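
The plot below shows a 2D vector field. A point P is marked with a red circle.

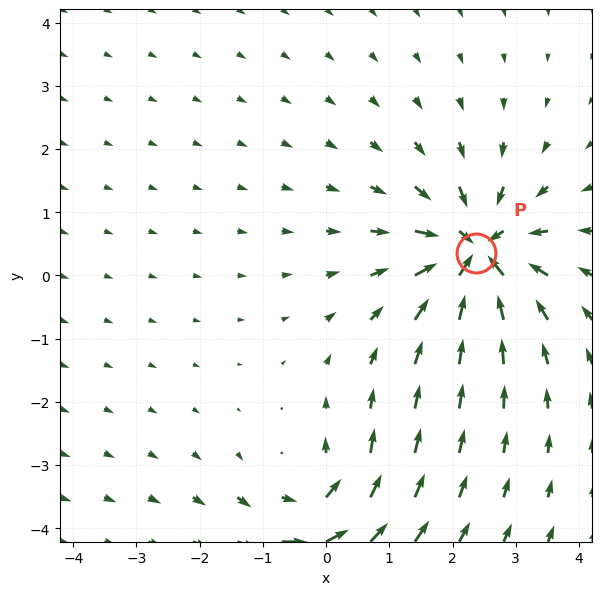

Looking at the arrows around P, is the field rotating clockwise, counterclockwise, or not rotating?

not rotating

Near P at (2.4, 0.4) the arrows show no circulation. The curl there is ≈0.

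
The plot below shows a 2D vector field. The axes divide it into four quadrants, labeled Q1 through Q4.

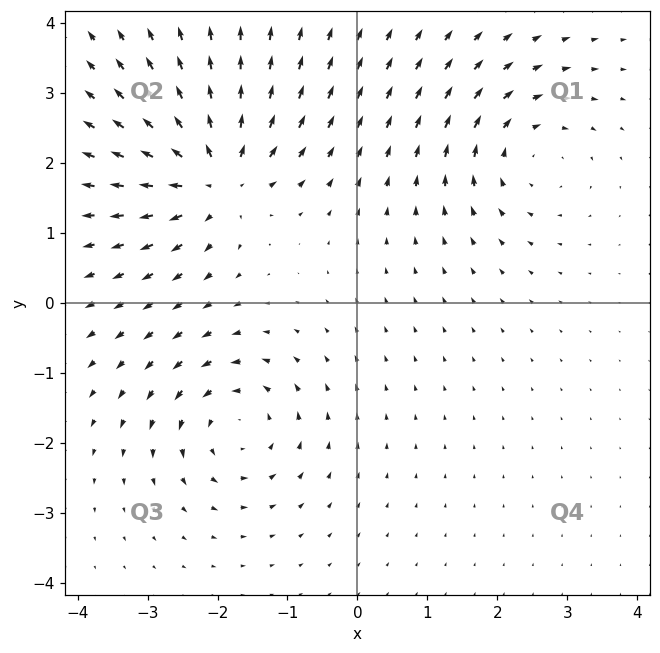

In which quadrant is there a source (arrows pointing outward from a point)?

Q2

The source sits at approximately (-2.0, 1.8), which lies in quadrant Q2. The divergence there is about +6, positive as expected for a source.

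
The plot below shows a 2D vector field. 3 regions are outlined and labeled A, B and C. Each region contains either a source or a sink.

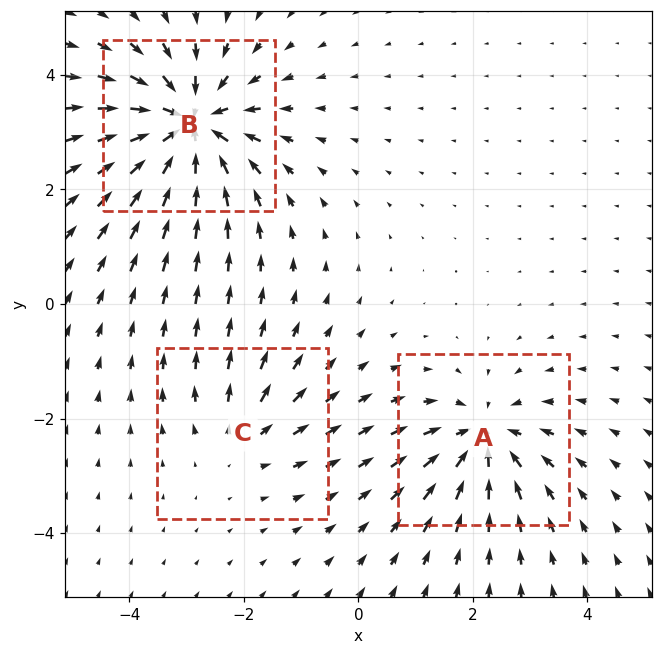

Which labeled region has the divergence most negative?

B

Divergence at each region's feature centre — A: about -4, B: about -6, C: about +2. Region B is most negative.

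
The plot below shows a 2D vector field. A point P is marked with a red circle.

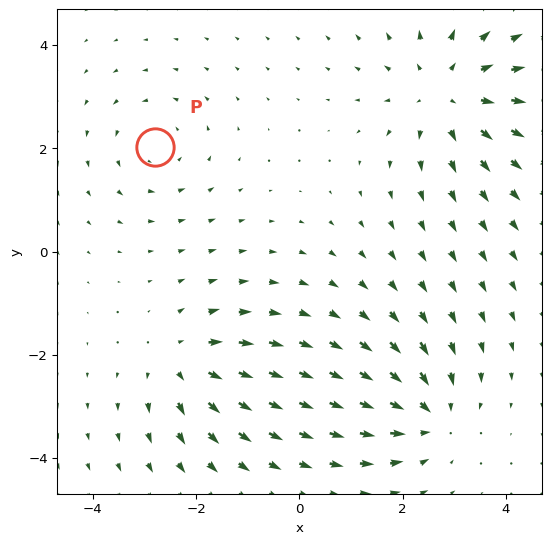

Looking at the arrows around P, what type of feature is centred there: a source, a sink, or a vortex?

At P (-2.8, 2.0) the arrows circulate counterclockwise. Divergence ≈0, curl about +2 — near-zero divergence with nonzero curl is a vortex.

vortex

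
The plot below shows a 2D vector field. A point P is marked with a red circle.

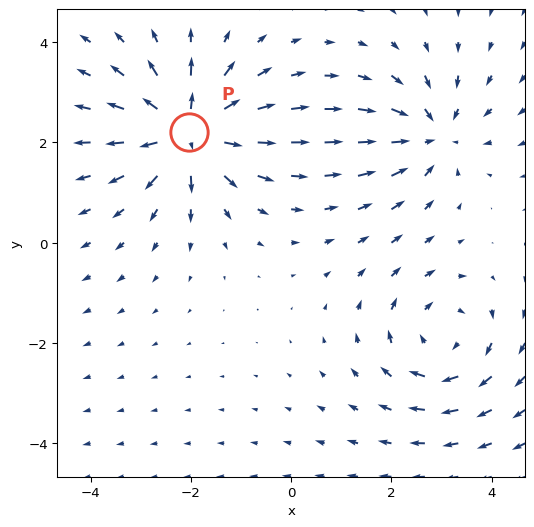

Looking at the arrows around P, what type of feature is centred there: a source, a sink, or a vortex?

At P (-2.0, 2.2) the arrows spread outward. Divergence about +6, curl ≈0 — positive divergence with near-zero curl is a source.

source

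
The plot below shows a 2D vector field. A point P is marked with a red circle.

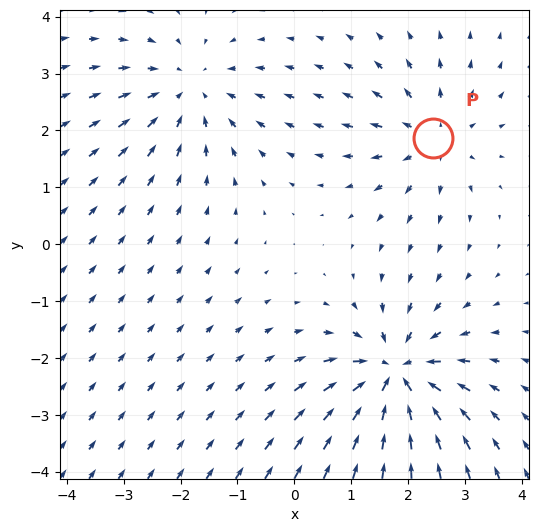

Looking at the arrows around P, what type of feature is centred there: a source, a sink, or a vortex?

At P (2.4, 1.9) the arrows spread outward. Divergence about +3, curl ≈0 — positive divergence with near-zero curl is a source.

source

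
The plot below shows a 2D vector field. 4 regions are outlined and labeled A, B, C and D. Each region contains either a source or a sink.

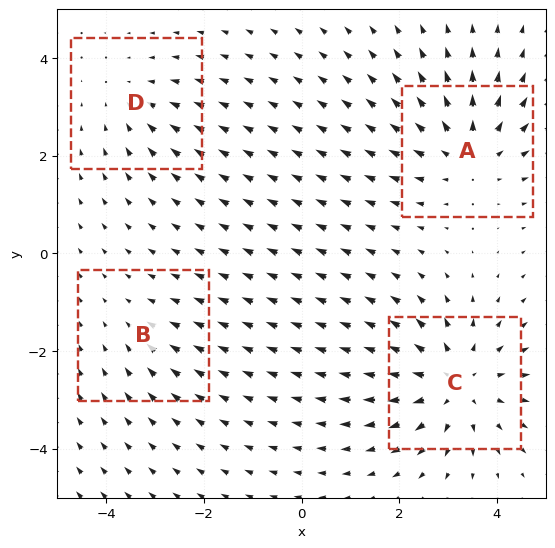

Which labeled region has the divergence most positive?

C

Divergence at each region's feature centre — A: about +4, B: about -2, C: about +6, D: about -3. Region C is most positive.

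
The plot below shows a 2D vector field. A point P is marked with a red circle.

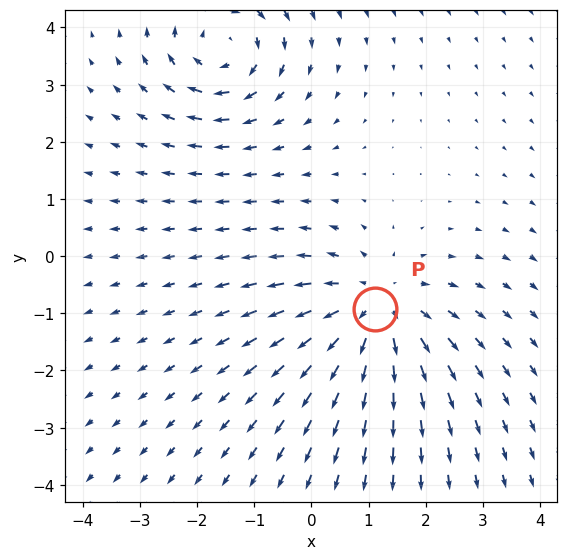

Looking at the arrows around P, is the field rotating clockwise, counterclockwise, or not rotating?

not rotating

Near P at (1.1, -0.9) the arrows show no circulation. The curl there is ≈0.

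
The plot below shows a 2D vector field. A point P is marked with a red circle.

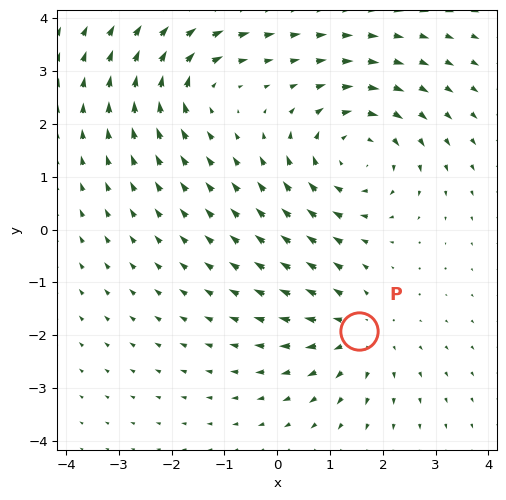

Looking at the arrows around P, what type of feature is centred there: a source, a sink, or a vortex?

At P (1.5, -1.9) the arrows spread outward. Divergence about +3, curl ≈0 — positive divergence with near-zero curl is a source.

source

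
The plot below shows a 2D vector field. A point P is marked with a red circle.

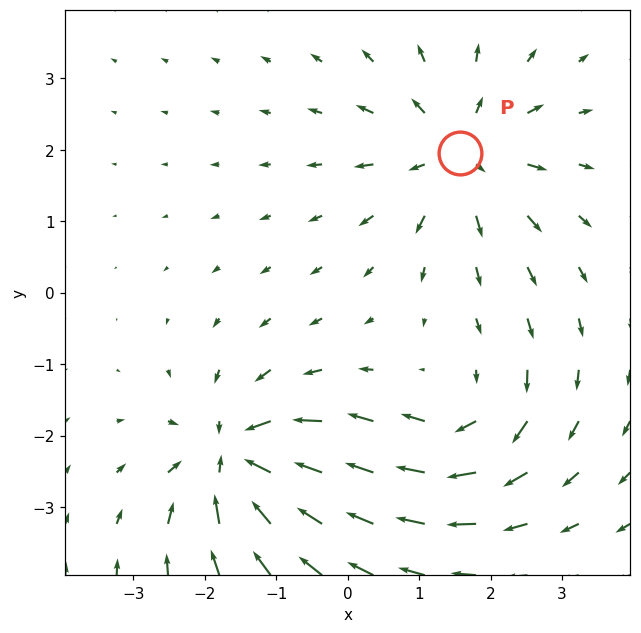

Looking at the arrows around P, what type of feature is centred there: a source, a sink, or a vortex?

source

At P (1.6, 2.0) the arrows spread outward. Divergence about +5, curl ≈0 — positive divergence with near-zero curl is a source.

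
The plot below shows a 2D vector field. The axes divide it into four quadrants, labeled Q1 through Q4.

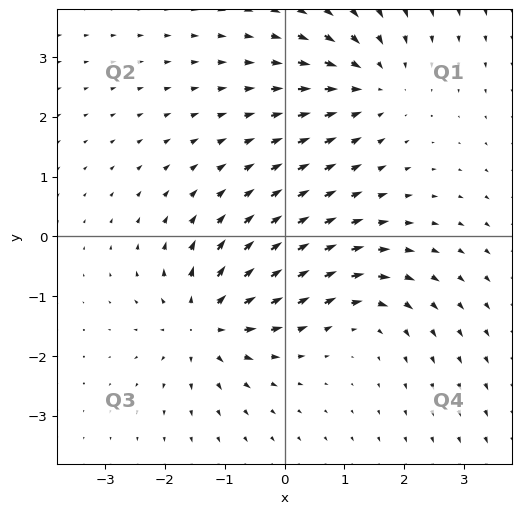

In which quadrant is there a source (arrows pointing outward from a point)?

Q3

The source sits at approximately (-1.3, -1.4), which lies in quadrant Q3. The divergence there is about +6, positive as expected for a source.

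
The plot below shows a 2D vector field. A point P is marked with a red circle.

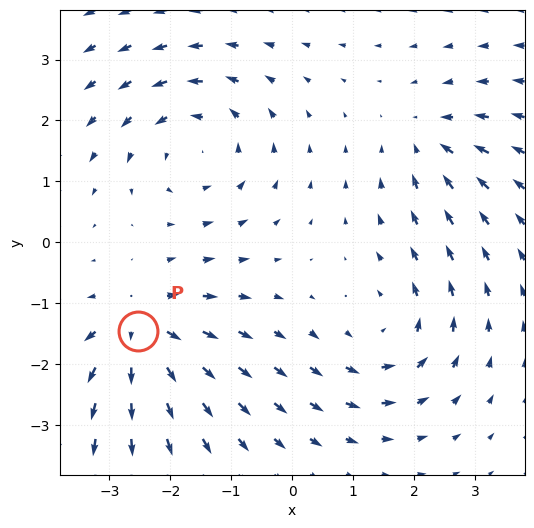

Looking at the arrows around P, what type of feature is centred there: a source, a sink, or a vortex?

source

At P (-2.5, -1.5) the arrows spread outward. Divergence about +5, curl ≈0 — positive divergence with near-zero curl is a source.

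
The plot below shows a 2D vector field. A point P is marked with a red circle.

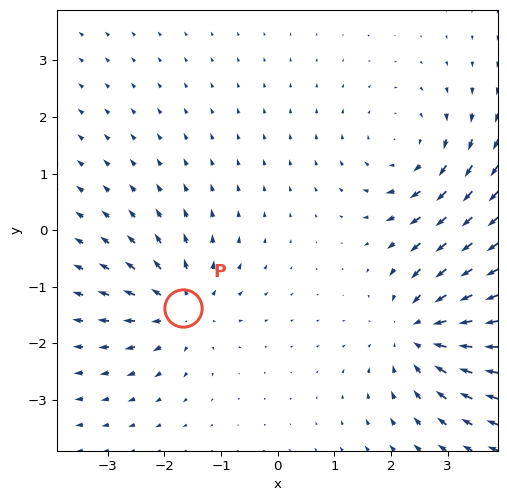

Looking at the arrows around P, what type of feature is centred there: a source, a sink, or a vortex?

At P (-1.7, -1.4) the arrows spread outward. Divergence about +4, curl ≈0 — positive divergence with near-zero curl is a source.

source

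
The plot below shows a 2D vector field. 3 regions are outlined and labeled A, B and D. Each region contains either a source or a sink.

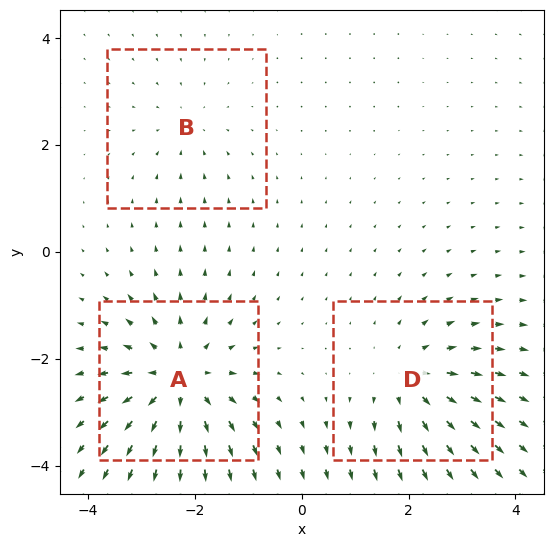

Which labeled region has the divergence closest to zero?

B

Divergence at each region's feature centre — A: about +5, B: about -2, D: about +4. Region B is closest to zero.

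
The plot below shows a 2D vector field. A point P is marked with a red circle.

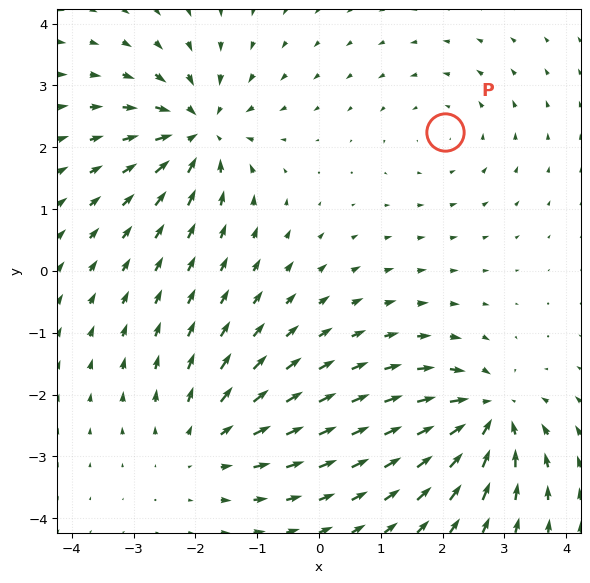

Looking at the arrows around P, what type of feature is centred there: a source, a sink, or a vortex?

At P (2.0, 2.2) the arrows circulate counterclockwise. Divergence ≈0, curl about +2 — near-zero divergence with nonzero curl is a vortex.

vortex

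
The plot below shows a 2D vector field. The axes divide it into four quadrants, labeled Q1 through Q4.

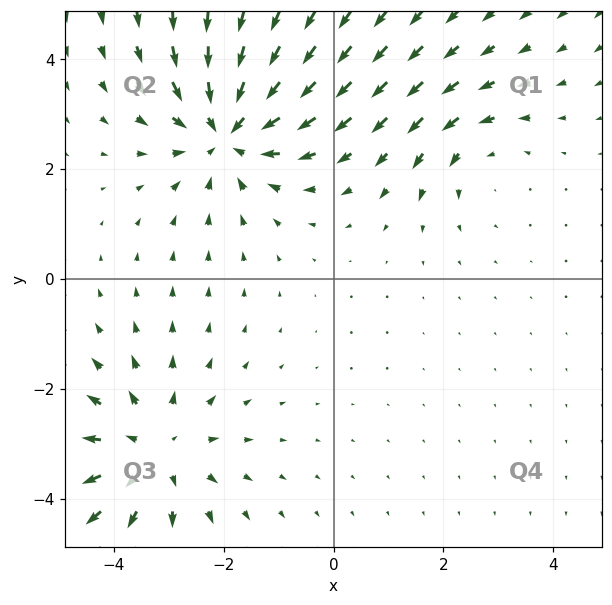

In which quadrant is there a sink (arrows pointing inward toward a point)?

Q2

The sink sits at approximately (-1.9, 2.7), which lies in quadrant Q2. The divergence there is about -5, negative as expected for a sink.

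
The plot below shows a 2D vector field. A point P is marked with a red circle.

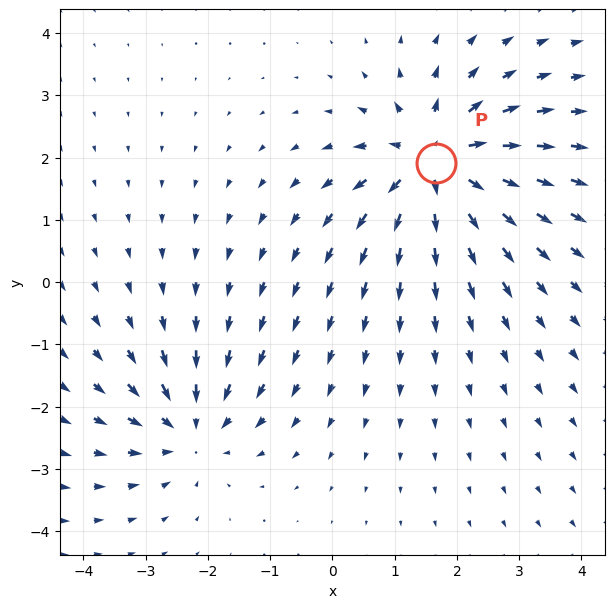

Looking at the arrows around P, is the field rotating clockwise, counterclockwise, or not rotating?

Near P at (1.7, 1.9) the arrows show no circulation. The curl there is ≈0.

not rotating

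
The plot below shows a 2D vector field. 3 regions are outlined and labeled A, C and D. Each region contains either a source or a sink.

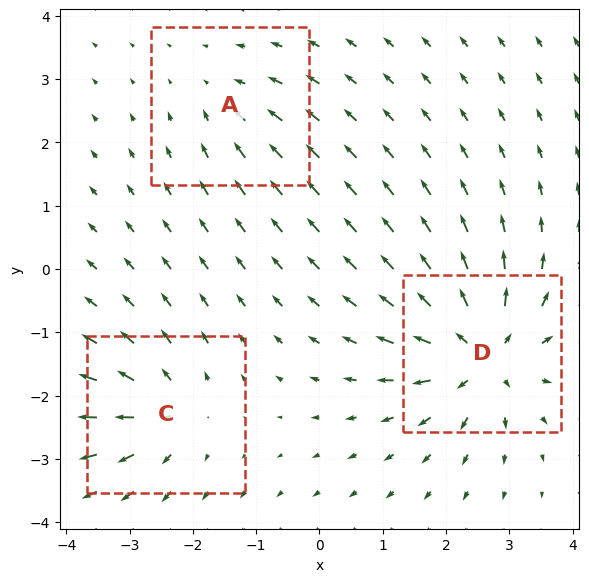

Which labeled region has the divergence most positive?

D

Divergence at each region's feature centre — A: about -2, C: about +4, D: about +6. Region D is most positive.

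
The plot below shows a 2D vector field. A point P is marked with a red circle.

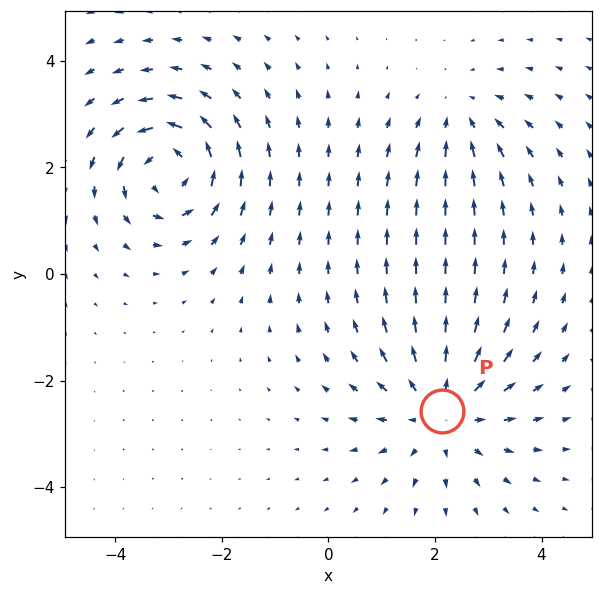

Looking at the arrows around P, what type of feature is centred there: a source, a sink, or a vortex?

source

At P (2.1, -2.6) the arrows spread outward. Divergence about +4, curl ≈0 — positive divergence with near-zero curl is a source.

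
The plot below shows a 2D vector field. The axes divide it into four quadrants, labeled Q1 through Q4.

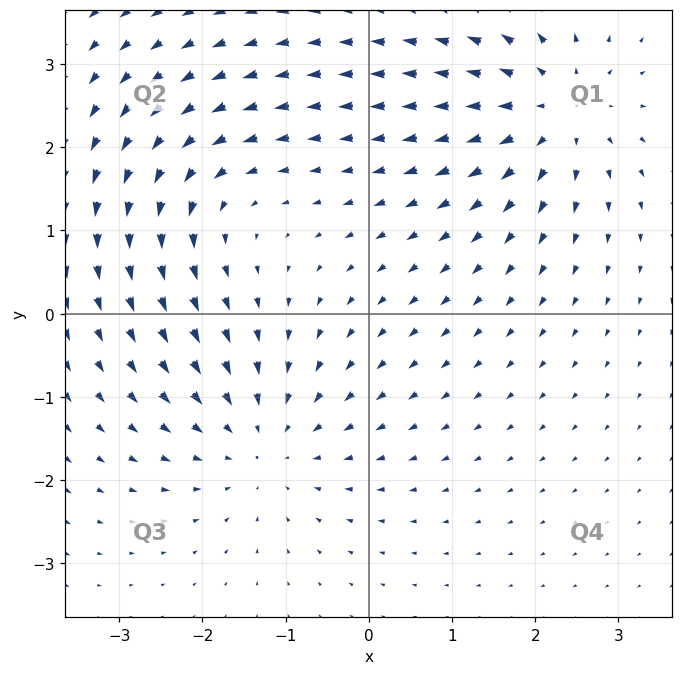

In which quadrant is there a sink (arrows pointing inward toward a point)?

The sink sits at approximately (-1.3, -1.6), which lies in quadrant Q3. The divergence there is about -3, negative as expected for a sink.

Q3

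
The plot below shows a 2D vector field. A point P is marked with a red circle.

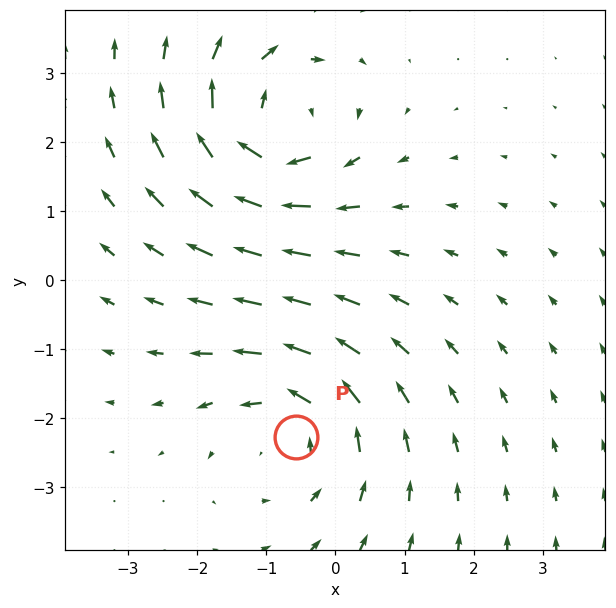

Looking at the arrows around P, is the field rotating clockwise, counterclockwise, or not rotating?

Near P at (-0.6, -2.3) the arrows circulate counterclockwise. The curl (z-component) there is about +3; positive curl means counterclockwise rotation.

counterclockwise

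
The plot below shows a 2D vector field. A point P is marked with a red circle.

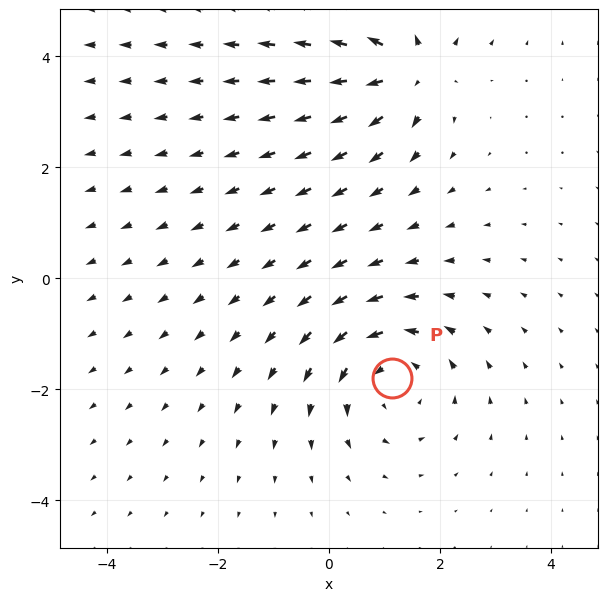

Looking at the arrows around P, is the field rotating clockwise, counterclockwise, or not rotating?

counterclockwise

Near P at (1.1, -1.8) the arrows circulate counterclockwise. The curl (z-component) there is about +3; positive curl means counterclockwise rotation.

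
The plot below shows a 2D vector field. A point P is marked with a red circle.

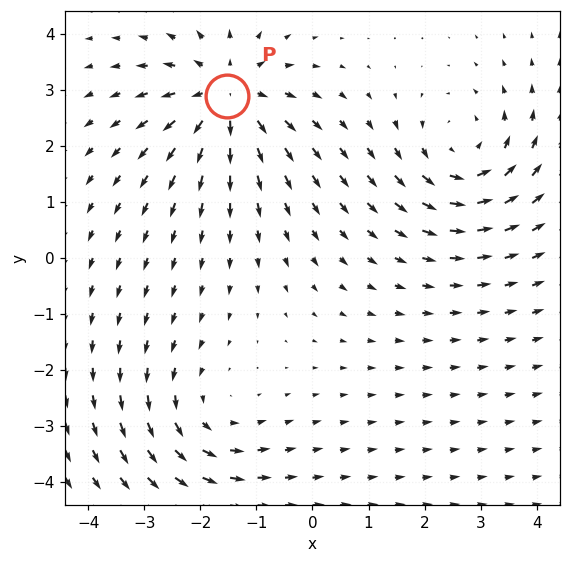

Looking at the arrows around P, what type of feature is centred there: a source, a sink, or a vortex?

source

At P (-1.5, 2.9) the arrows spread outward. Divergence about +4, curl ≈0 — positive divergence with near-zero curl is a source.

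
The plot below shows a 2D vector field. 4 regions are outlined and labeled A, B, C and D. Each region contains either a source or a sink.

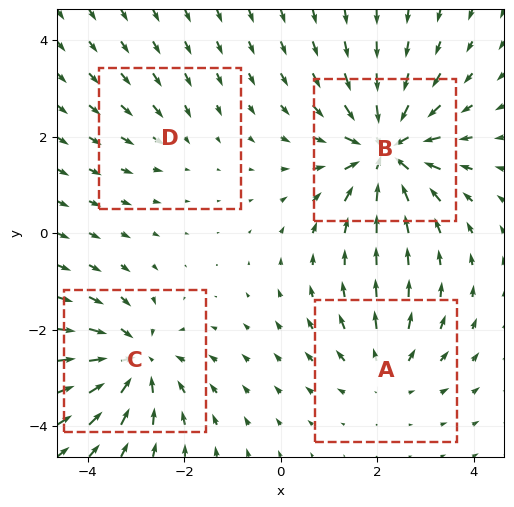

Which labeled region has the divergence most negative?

Divergence at each region's feature centre — A: about +3, B: about -7, C: about -5, D: about -2. Region B is most negative.

B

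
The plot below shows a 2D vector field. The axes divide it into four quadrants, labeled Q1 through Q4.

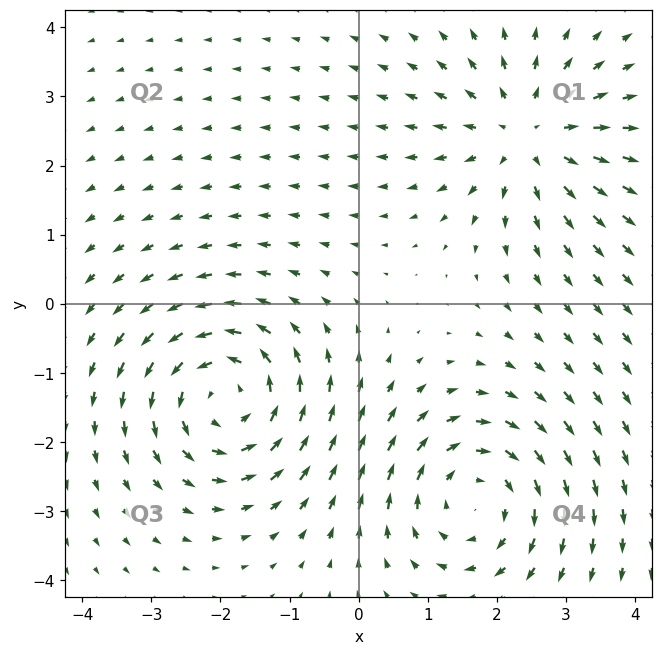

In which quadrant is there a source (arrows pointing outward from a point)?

Q1

The source sits at approximately (2.4, 2.4), which lies in quadrant Q1. The divergence there is about +4, positive as expected for a source.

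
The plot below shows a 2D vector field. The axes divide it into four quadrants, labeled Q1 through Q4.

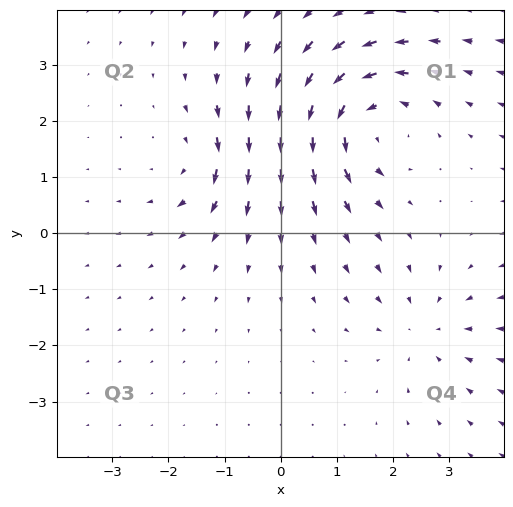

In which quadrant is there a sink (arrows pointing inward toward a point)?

The sink sits at approximately (2.6, -1.7), which lies in quadrant Q4. The divergence there is about -3, negative as expected for a sink.

Q4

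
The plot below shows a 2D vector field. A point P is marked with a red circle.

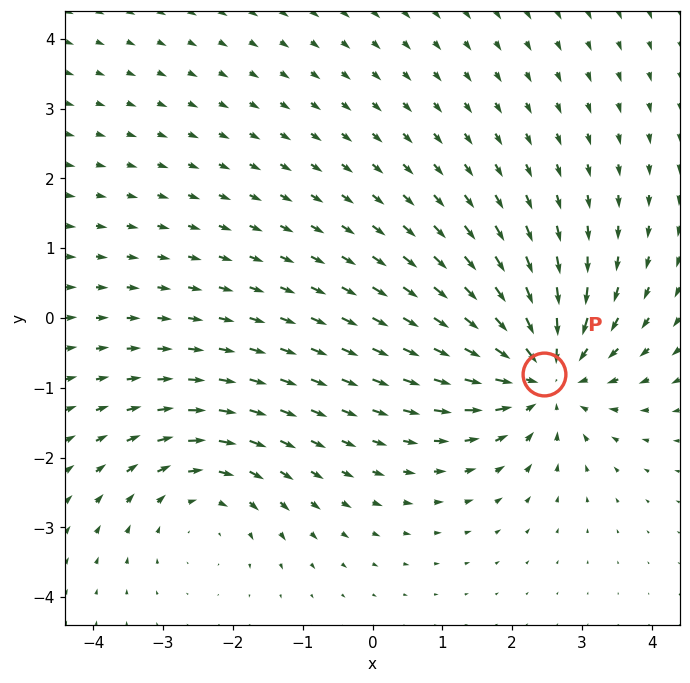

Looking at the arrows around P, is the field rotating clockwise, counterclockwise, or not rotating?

Near P at (2.5, -0.8) the arrows show no circulation. The curl there is ≈0.

not rotating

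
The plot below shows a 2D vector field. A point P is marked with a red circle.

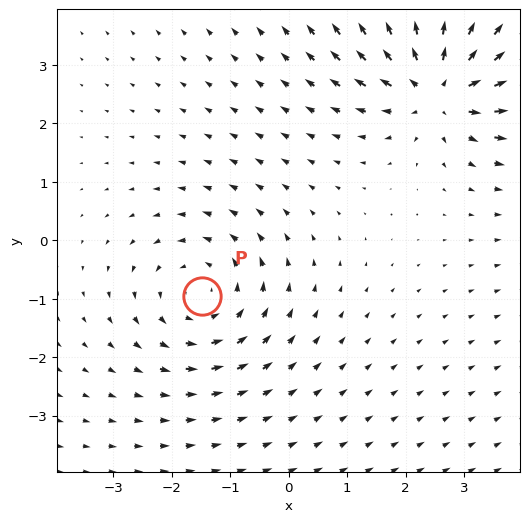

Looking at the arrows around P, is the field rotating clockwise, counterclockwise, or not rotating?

Near P at (-1.5, -0.9) the arrows circulate counterclockwise. The curl (z-component) there is about +3; positive curl means counterclockwise rotation.

counterclockwise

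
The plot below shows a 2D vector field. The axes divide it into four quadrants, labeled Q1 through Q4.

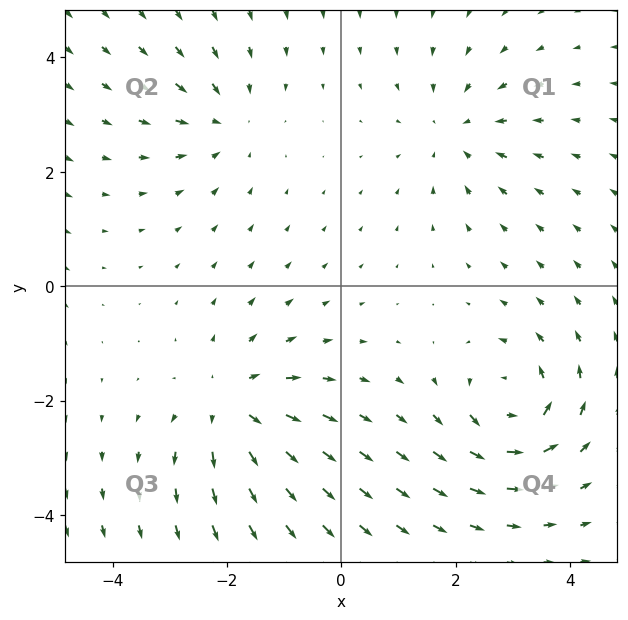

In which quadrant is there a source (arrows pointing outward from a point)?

Q3

The source sits at approximately (-1.9, -2.1), which lies in quadrant Q3. The divergence there is about +4, positive as expected for a source.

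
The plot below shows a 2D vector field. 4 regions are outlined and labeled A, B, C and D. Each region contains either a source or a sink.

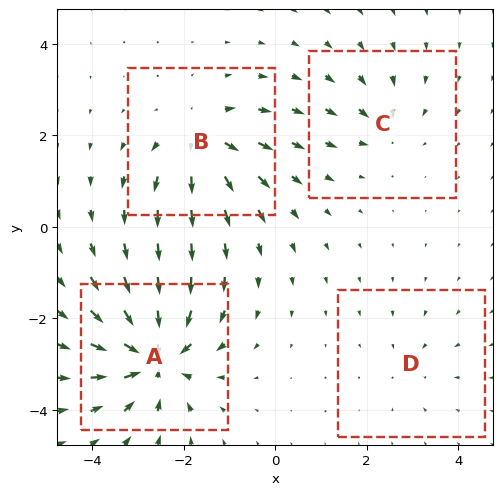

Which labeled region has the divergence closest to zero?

D

Divergence at each region's feature centre — A: about -9, B: about +6, C: about -4, D: about -3. Region D is closest to zero.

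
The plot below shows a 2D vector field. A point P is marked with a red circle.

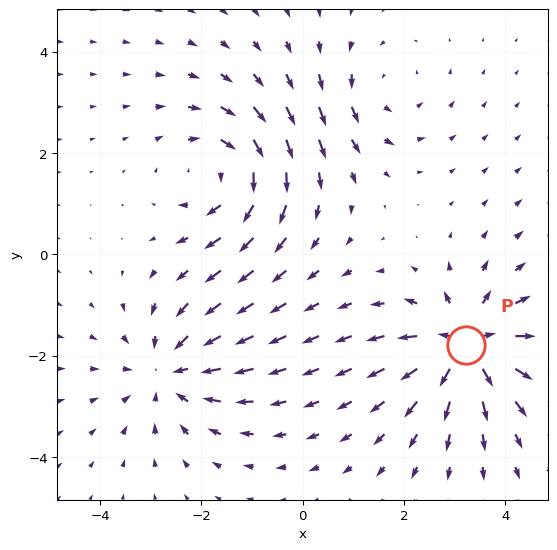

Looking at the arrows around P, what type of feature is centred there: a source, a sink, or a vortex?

source

At P (3.2, -1.8) the arrows spread outward. Divergence about +6, curl ≈0 — positive divergence with near-zero curl is a source.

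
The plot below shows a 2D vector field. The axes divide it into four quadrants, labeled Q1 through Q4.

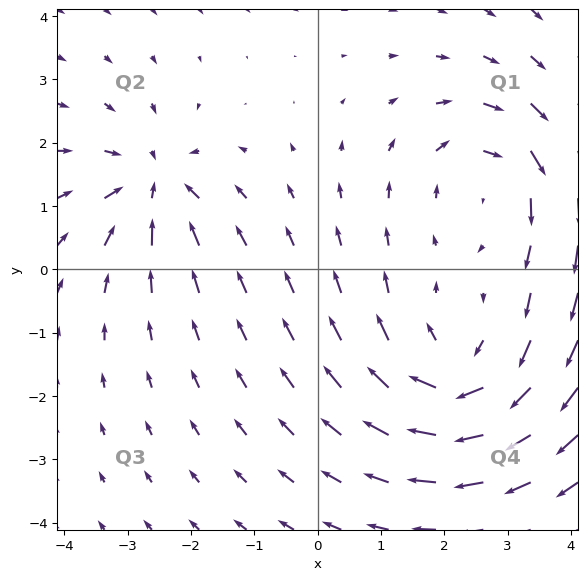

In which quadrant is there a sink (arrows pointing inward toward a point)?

The sink sits at approximately (-2.6, 1.3), which lies in quadrant Q2. The divergence there is about -5, negative as expected for a sink.

Q2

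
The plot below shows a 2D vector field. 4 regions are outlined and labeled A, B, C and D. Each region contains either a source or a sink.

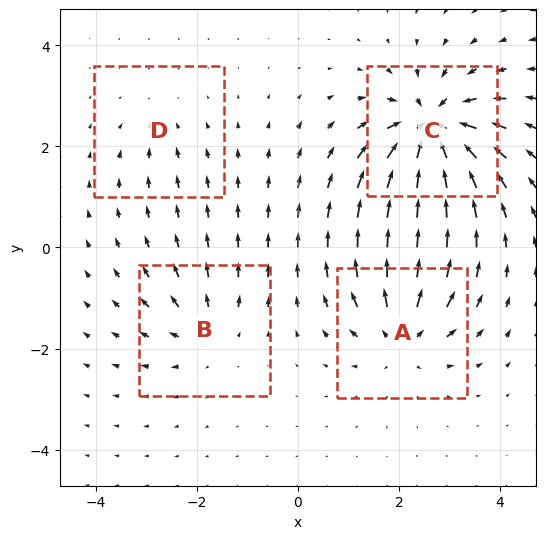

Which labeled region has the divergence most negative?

Divergence at each region's feature centre — A: about +6, B: about +4, C: about -9, D: about -2. Region C is most negative.

C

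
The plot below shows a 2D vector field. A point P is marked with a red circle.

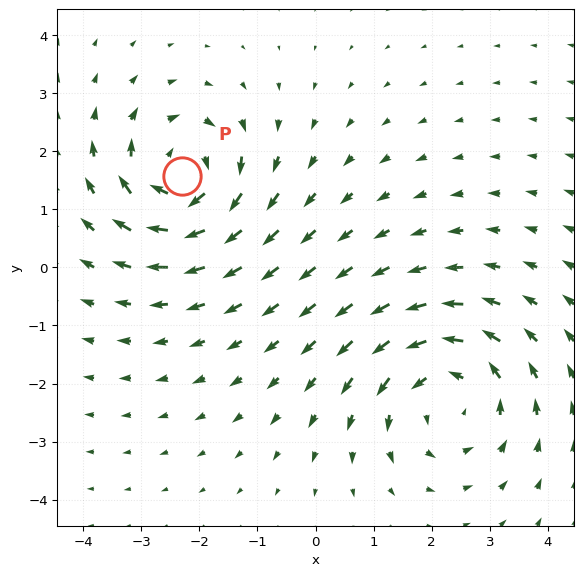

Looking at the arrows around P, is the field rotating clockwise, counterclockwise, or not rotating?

Near P at (-2.3, 1.6) the arrows circulate clockwise. The curl (z-component) there is about -5; negative curl means clockwise rotation.

clockwise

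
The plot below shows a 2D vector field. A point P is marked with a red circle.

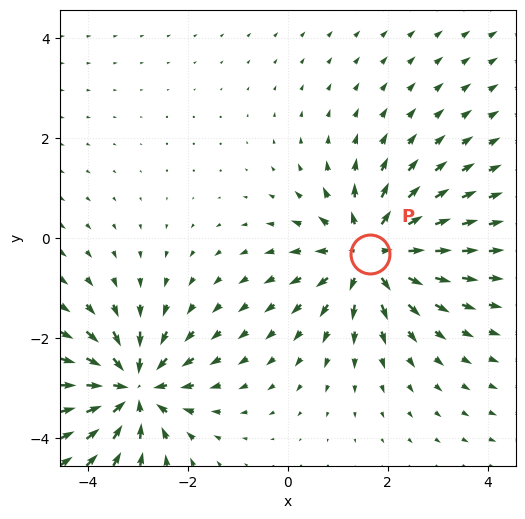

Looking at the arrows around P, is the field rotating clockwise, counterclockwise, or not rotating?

Near P at (1.6, -0.3) the arrows show no circulation. The curl there is ≈0.

not rotating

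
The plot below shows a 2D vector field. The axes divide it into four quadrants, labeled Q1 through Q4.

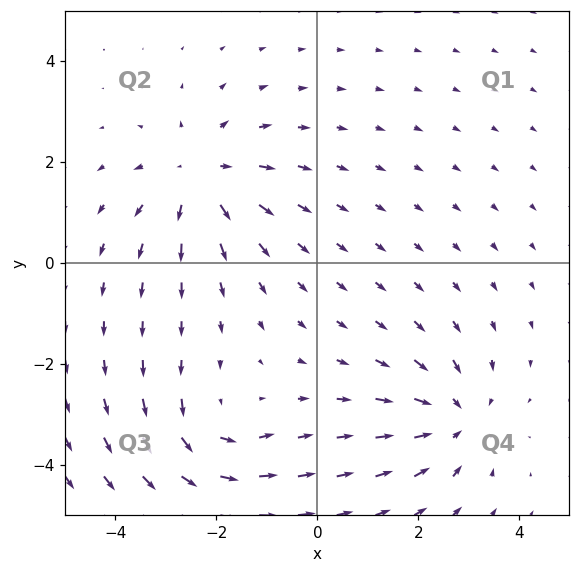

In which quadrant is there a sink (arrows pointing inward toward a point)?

Q4

The sink sits at approximately (2.7, -3.1), which lies in quadrant Q4. The divergence there is about -4, negative as expected for a sink.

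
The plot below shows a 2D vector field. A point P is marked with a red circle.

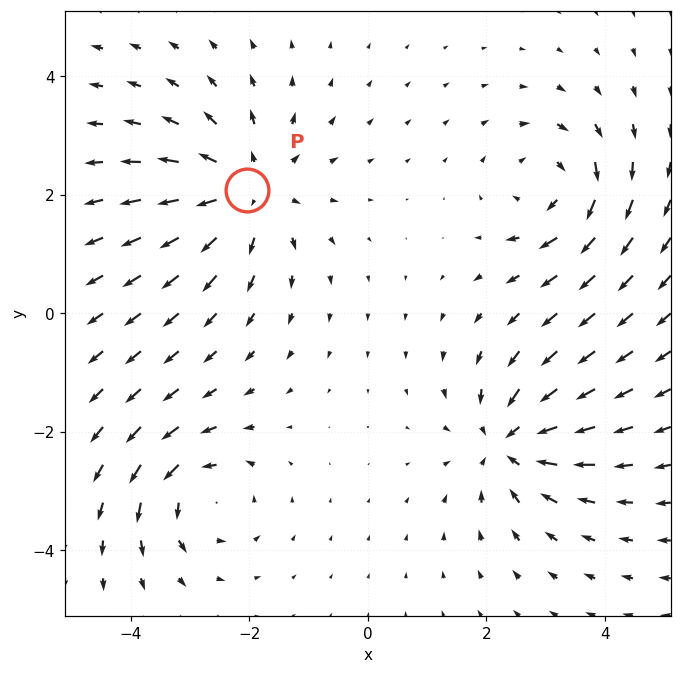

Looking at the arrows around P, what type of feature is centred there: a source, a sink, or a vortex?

At P (-2.0, 2.1) the arrows spread outward. Divergence about +4, curl ≈0 — positive divergence with near-zero curl is a source.

source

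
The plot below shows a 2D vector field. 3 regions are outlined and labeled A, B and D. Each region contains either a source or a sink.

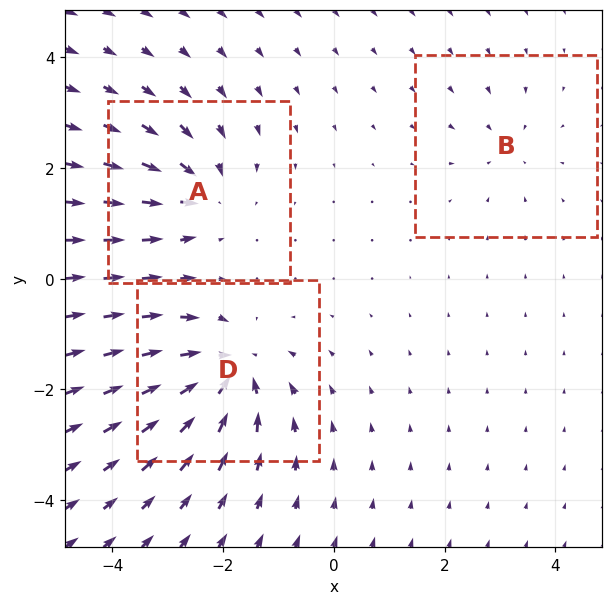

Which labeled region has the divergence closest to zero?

B

Divergence at each region's feature centre — A: about -4, B: about -2, D: about -6. Region B is closest to zero.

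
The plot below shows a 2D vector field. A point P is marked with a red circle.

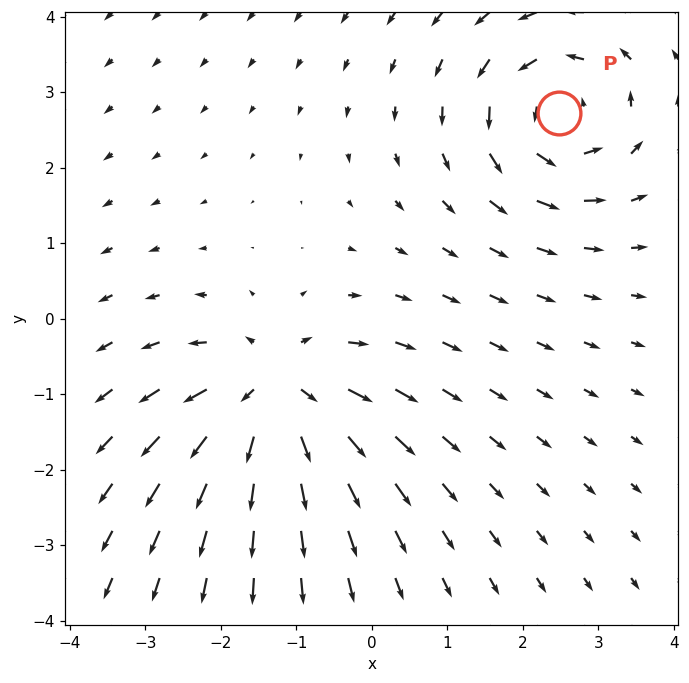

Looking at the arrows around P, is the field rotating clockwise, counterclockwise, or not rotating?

Near P at (2.5, 2.7) the arrows circulate counterclockwise. The curl (z-component) there is about +5; positive curl means counterclockwise rotation.

counterclockwise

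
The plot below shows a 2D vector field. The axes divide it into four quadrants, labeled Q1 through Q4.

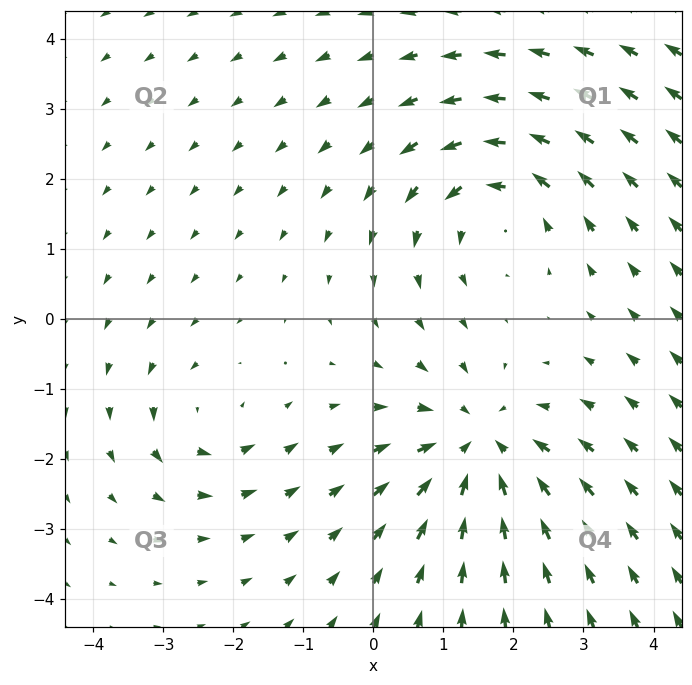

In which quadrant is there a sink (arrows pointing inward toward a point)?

Q4

The sink sits at approximately (1.5, -1.8), which lies in quadrant Q4. The divergence there is about -5, negative as expected for a sink.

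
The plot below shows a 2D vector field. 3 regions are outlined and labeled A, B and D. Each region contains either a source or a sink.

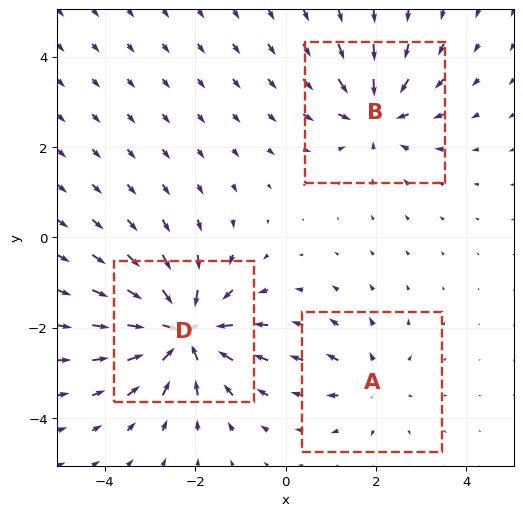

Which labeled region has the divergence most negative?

D

Divergence at each region's feature centre — A: about +2, B: about -4, D: about -6. Region D is most negative.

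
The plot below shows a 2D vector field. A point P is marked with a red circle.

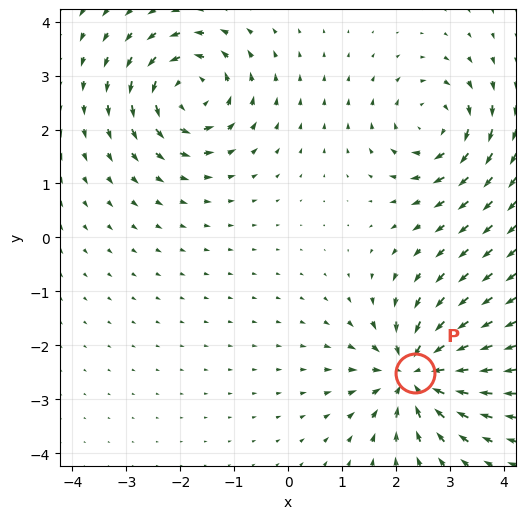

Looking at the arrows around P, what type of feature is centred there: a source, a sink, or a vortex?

At P (2.3, -2.5) the arrows converge inward. Divergence about -7, curl ≈0 — negative divergence with near-zero curl is a sink.

sink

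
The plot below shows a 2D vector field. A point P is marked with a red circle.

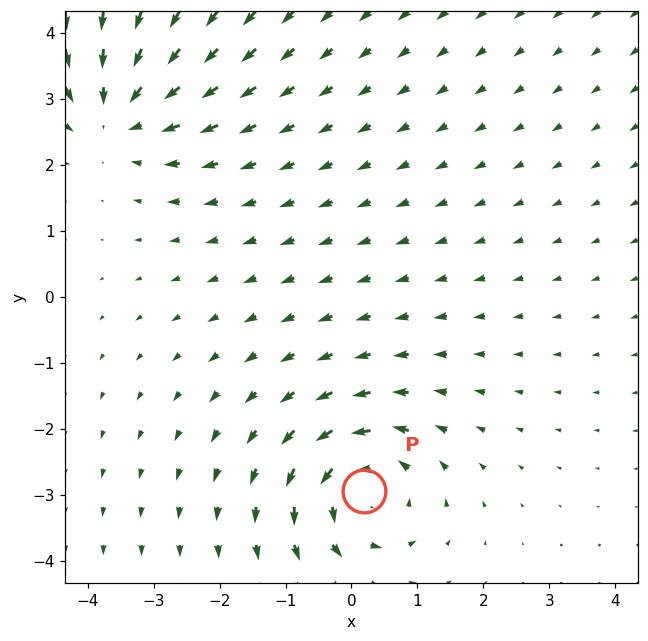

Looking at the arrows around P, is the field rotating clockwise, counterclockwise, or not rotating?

counterclockwise

Near P at (0.2, -2.9) the arrows circulate counterclockwise. The curl (z-component) there is about +5; positive curl means counterclockwise rotation.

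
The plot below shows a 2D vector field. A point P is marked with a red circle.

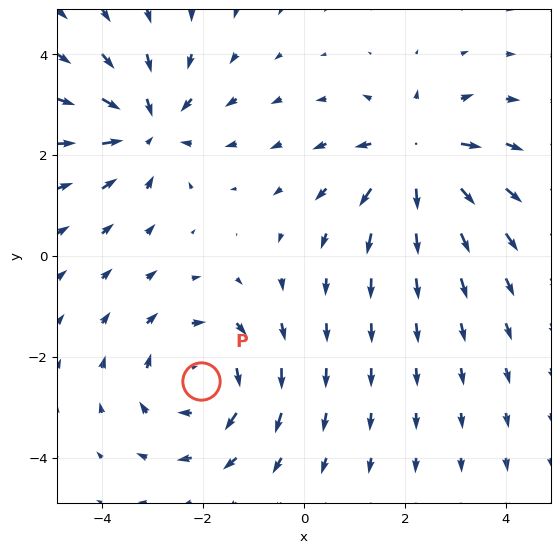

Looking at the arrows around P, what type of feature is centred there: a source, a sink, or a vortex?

At P (-2.0, -2.5) the arrows circulate clockwise. Divergence ≈0, curl about -3 — near-zero divergence with nonzero curl is a vortex.

vortex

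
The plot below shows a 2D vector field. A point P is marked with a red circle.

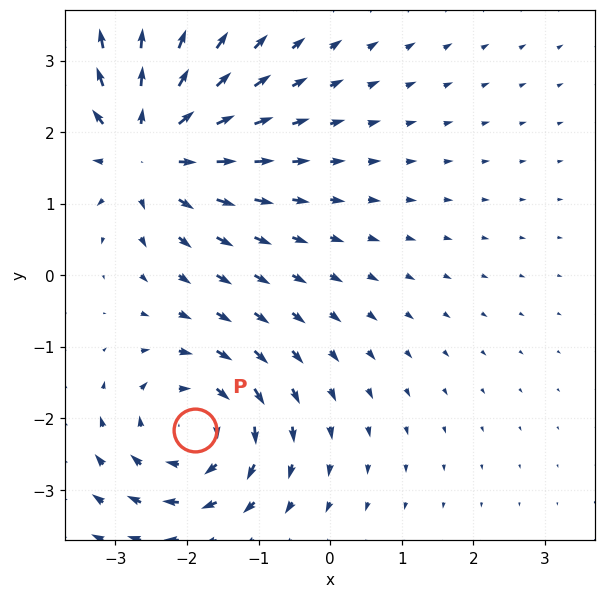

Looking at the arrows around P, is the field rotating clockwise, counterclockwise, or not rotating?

clockwise

Near P at (-1.9, -2.2) the arrows circulate clockwise. The curl (z-component) there is about -3; negative curl means clockwise rotation.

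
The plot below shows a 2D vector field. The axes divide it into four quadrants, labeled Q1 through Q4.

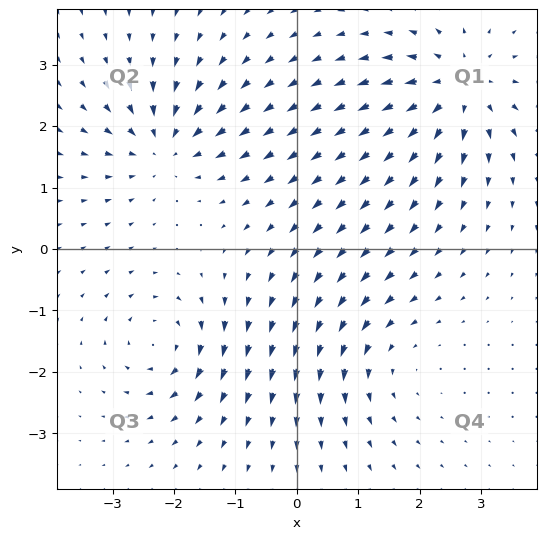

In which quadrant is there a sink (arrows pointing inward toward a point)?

Q2

The sink sits at approximately (-2.2, 1.7), which lies in quadrant Q2. The divergence there is about -4, negative as expected for a sink.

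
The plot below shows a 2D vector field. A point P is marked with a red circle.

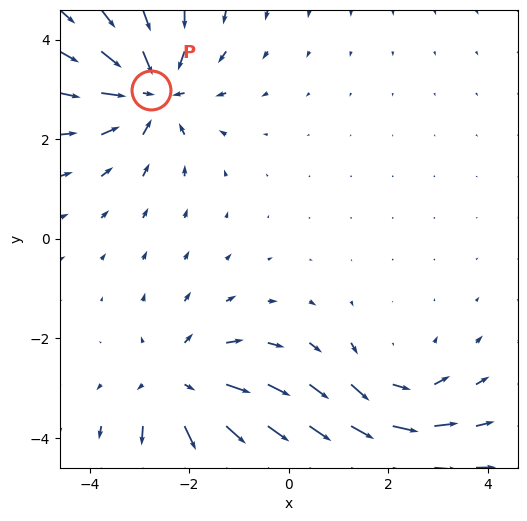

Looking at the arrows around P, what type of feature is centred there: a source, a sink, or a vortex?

At P (-2.8, 3.0) the arrows converge inward. Divergence about -4, curl ≈0 — negative divergence with near-zero curl is a sink.

sink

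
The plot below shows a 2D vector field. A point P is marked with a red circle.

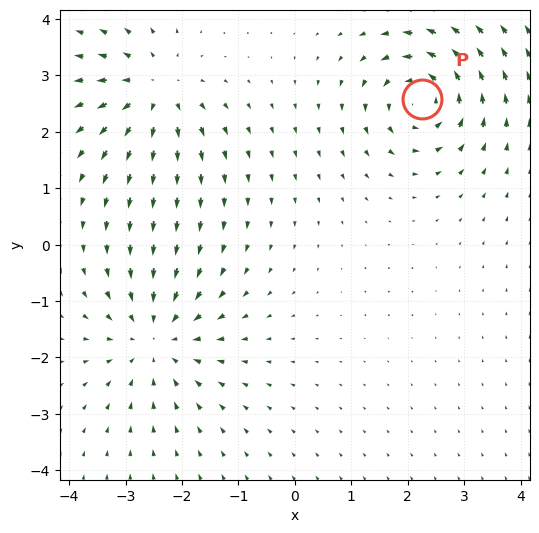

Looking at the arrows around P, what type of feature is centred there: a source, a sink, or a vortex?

vortex

At P (2.3, 2.6) the arrows circulate counterclockwise. Divergence ≈0, curl about +6 — near-zero divergence with nonzero curl is a vortex.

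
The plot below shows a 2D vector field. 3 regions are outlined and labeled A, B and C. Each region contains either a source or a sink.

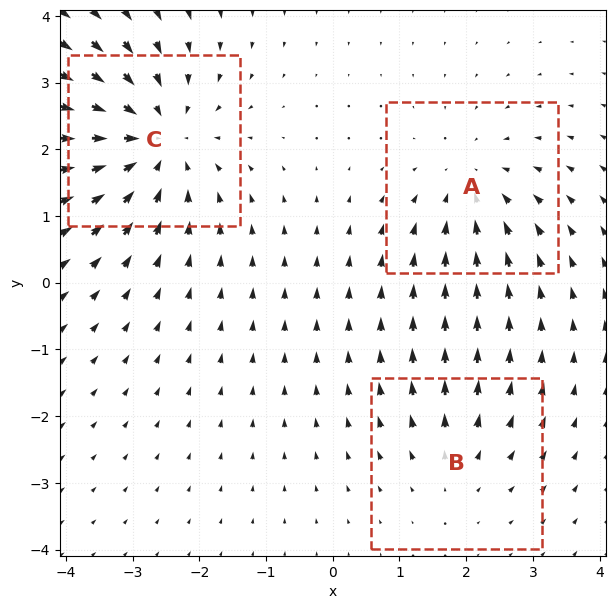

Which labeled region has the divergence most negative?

C

Divergence at each region's feature centre — A: about -3, B: about +2, C: about -4. Region C is most negative.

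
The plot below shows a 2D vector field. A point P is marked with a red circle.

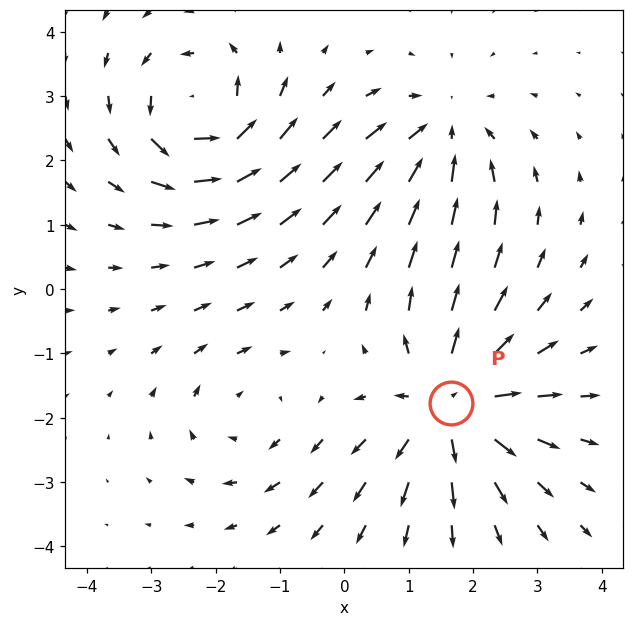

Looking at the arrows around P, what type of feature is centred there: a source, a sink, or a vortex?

source

At P (1.7, -1.8) the arrows spread outward. Divergence about +5, curl ≈0 — positive divergence with near-zero curl is a source.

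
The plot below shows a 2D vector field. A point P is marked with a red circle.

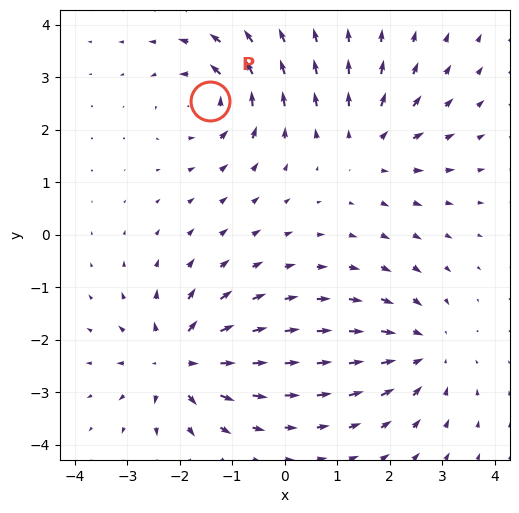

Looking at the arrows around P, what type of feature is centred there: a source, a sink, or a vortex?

vortex

At P (-1.4, 2.5) the arrows circulate counterclockwise. Divergence ≈0, curl about +5 — near-zero divergence with nonzero curl is a vortex.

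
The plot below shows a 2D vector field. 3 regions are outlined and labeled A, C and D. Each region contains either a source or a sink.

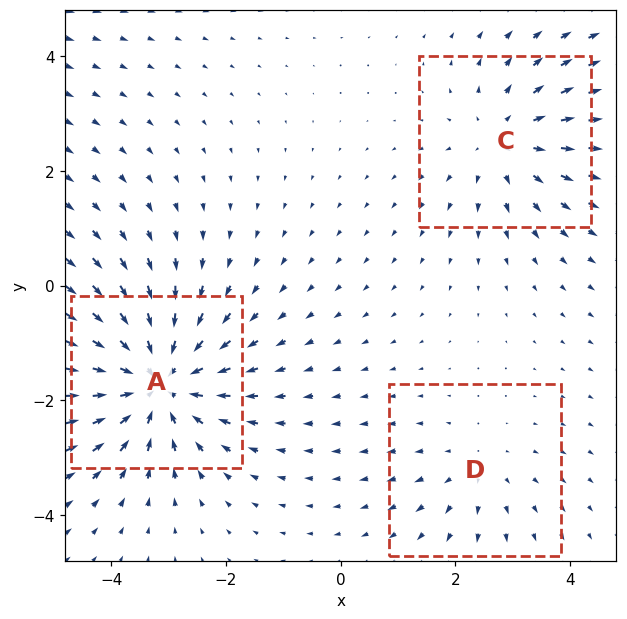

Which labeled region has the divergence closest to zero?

Divergence at each region's feature centre — A: about -5, C: about +3, D: about +2. Region D is closest to zero.

D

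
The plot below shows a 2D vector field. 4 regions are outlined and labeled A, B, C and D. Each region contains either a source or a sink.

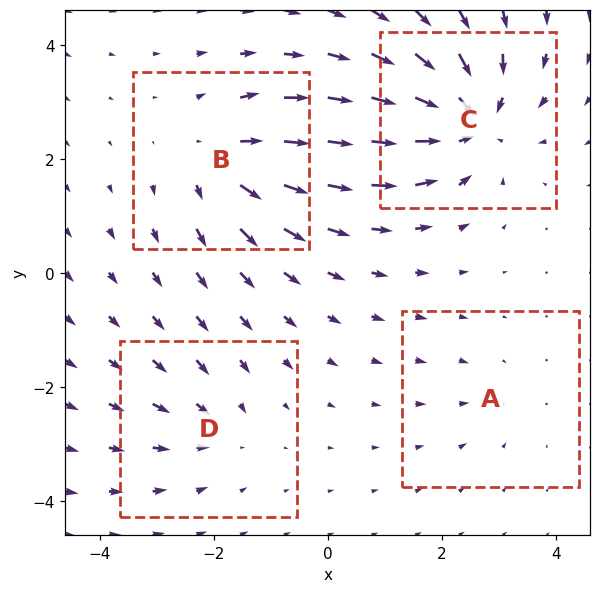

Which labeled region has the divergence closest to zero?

Divergence at each region's feature centre — A: about -2, B: about +5, C: about -7, D: about -3. Region A is closest to zero.

A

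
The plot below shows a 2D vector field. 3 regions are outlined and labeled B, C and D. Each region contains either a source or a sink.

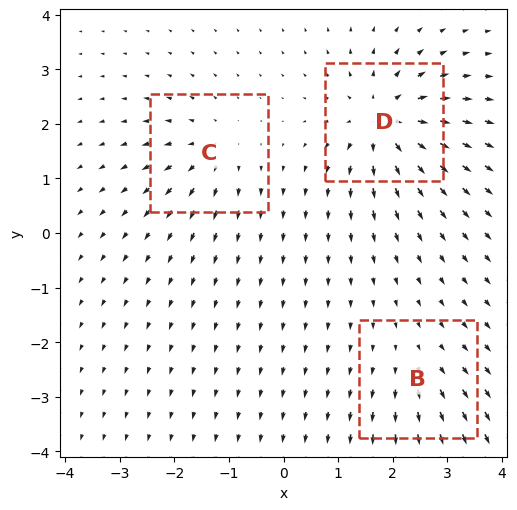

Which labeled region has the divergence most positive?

D

Divergence at each region's feature centre — B: about +2, C: about +4, D: about +6. Region D is most positive.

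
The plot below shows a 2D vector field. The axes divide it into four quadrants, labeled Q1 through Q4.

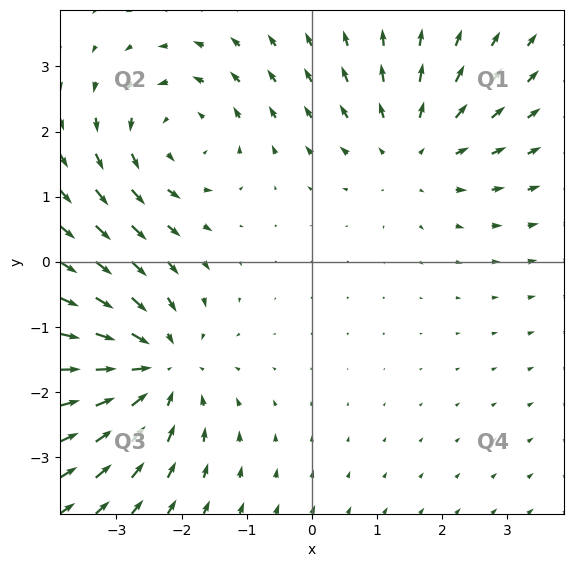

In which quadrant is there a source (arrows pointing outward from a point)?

The source sits at approximately (1.6, 1.7), which lies in quadrant Q1. The divergence there is about +3, positive as expected for a source.

Q1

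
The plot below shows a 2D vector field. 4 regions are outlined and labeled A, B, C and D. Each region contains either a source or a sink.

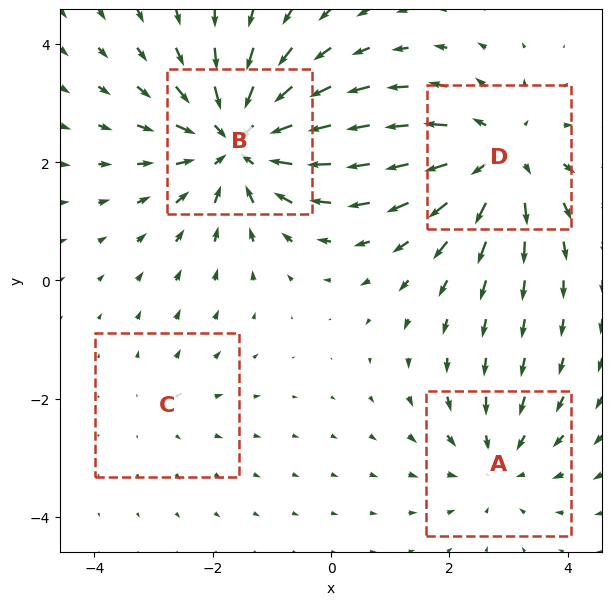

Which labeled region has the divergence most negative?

B

Divergence at each region's feature centre — A: about -3, B: about -6, C: about +2, D: about +5. Region B is most negative.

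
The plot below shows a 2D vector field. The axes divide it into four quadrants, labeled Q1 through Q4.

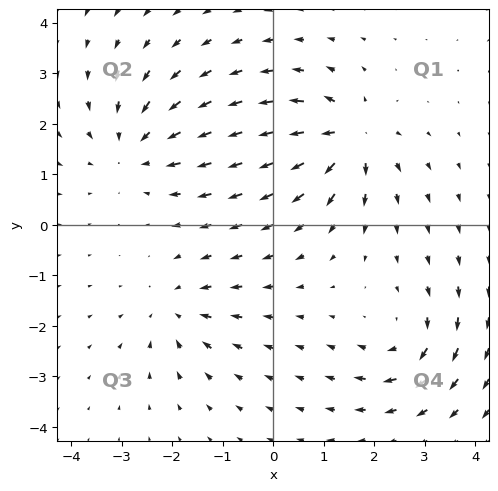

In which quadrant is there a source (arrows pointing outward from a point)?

Q1

The source sits at approximately (1.5, 1.7), which lies in quadrant Q1. The divergence there is about +7, positive as expected for a source.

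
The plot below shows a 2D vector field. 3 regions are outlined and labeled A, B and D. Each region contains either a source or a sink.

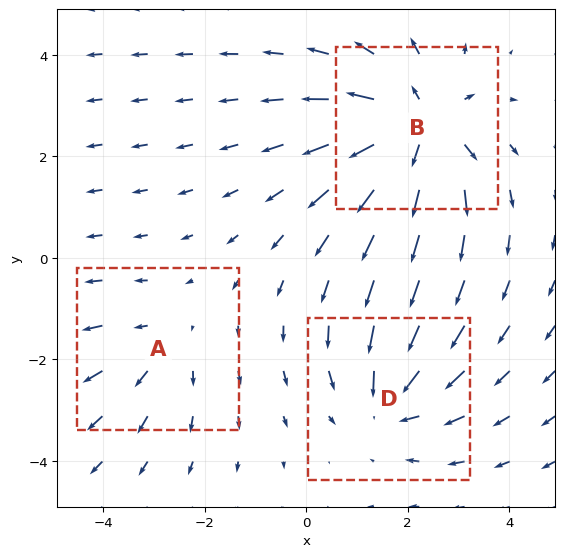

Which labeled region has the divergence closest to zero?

Divergence at each region's feature centre — A: about +2, B: about +4, D: about -3. Region A is closest to zero.

A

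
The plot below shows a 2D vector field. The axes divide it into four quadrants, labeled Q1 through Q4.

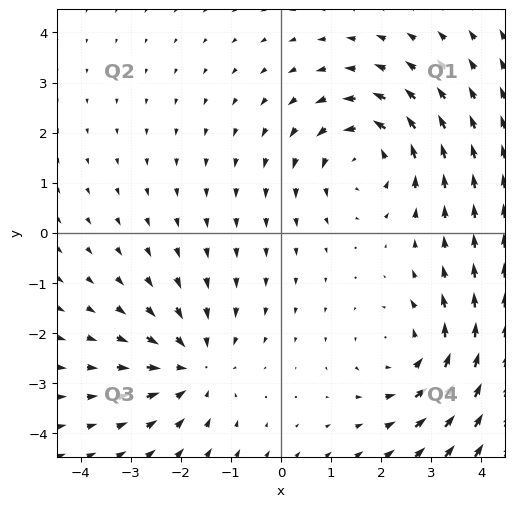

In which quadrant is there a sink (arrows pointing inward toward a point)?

The sink sits at approximately (-1.7, -2.7), which lies in quadrant Q3. The divergence there is about -4, negative as expected for a sink.

Q3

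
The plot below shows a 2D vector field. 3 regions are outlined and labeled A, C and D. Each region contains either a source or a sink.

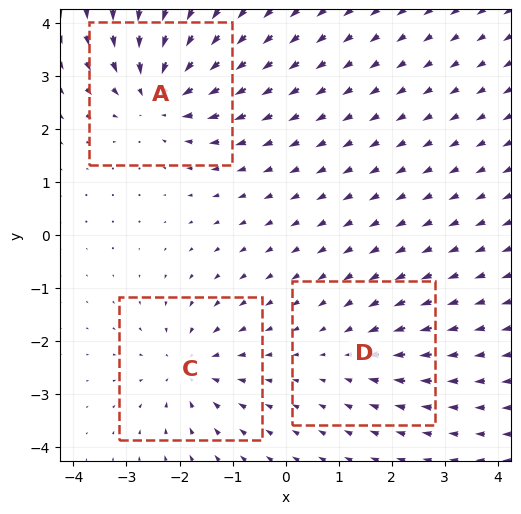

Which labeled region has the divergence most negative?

Divergence at each region's feature centre — A: about -5, C: about -3, D: about -2. Region A is most negative.

A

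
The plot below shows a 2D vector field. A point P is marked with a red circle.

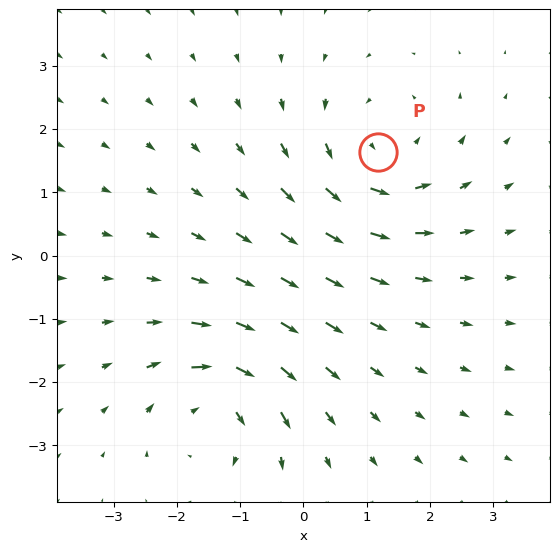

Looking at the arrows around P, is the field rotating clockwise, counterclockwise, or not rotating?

counterclockwise

Near P at (1.2, 1.6) the arrows circulate counterclockwise. The curl (z-component) there is about +3; positive curl means counterclockwise rotation.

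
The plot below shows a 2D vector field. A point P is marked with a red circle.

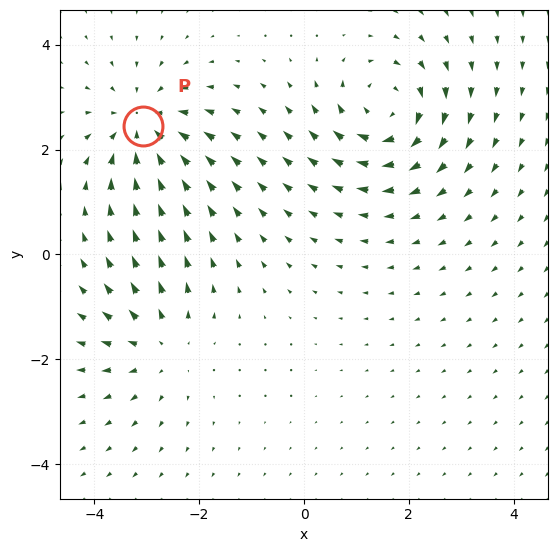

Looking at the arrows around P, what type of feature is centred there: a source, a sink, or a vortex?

sink

At P (-3.1, 2.4) the arrows converge inward. Divergence about -5, curl ≈0 — negative divergence with near-zero curl is a sink.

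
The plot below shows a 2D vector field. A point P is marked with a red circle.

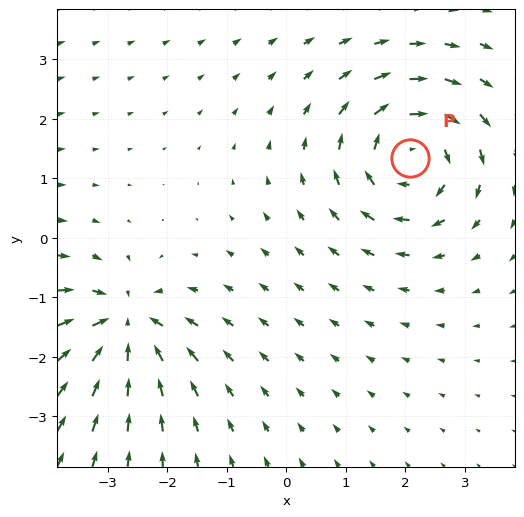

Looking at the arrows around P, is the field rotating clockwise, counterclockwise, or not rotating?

Near P at (2.1, 1.3) the arrows circulate clockwise. The curl (z-component) there is about -5; negative curl means clockwise rotation.

clockwise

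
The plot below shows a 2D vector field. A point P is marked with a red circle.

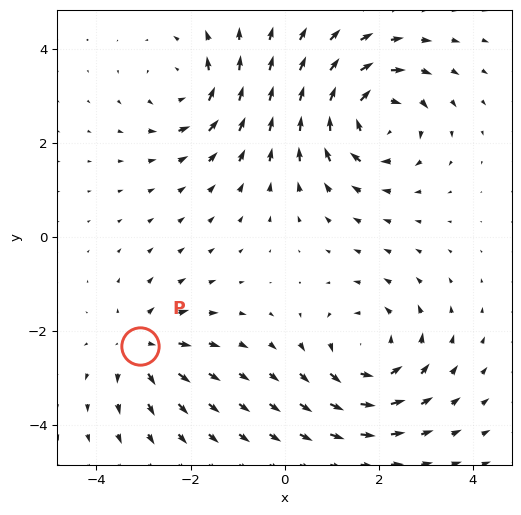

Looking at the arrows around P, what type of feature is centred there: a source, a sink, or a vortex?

source

At P (-3.1, -2.3) the arrows spread outward. Divergence about +3, curl ≈0 — positive divergence with near-zero curl is a source.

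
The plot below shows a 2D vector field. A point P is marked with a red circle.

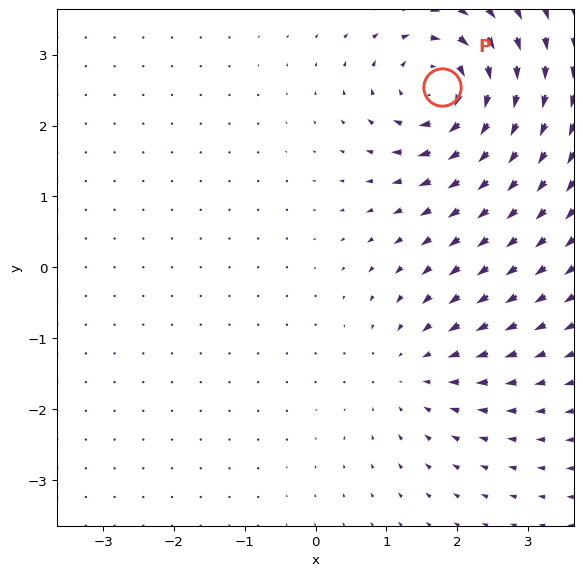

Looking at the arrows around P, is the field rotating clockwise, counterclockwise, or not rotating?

Near P at (1.8, 2.5) the arrows circulate clockwise. The curl (z-component) there is about -6; negative curl means clockwise rotation.

clockwise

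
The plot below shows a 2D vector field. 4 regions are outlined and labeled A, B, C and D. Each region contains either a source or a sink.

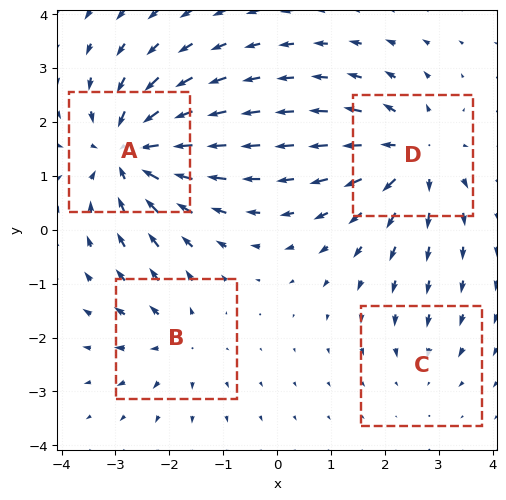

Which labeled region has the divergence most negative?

A

Divergence at each region's feature centre — A: about -7, B: about +4, C: about -2, D: about +6. Region A is most negative.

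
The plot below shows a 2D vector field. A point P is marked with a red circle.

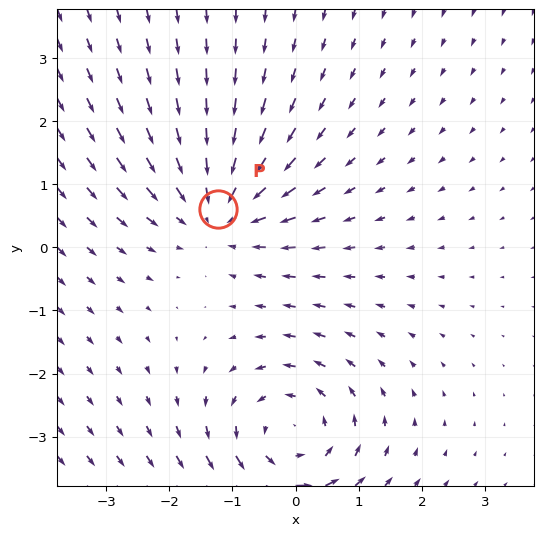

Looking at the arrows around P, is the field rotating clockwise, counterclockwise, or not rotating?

not rotating

Near P at (-1.2, 0.6) the arrows show no circulation. The curl there is ≈0.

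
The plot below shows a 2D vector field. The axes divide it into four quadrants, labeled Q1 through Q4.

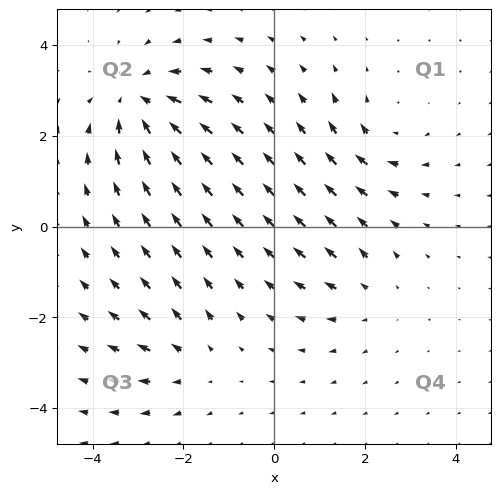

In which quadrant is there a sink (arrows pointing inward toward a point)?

The sink sits at approximately (-3.0, 2.8), which lies in quadrant Q2. The divergence there is about -5, negative as expected for a sink.

Q2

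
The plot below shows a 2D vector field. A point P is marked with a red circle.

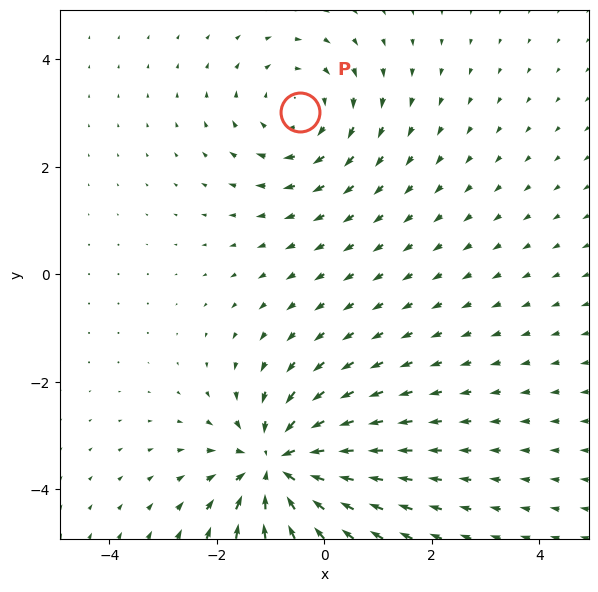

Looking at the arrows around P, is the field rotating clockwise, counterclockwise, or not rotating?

clockwise

Near P at (-0.4, 3.0) the arrows circulate clockwise. The curl (z-component) there is about -3; negative curl means clockwise rotation.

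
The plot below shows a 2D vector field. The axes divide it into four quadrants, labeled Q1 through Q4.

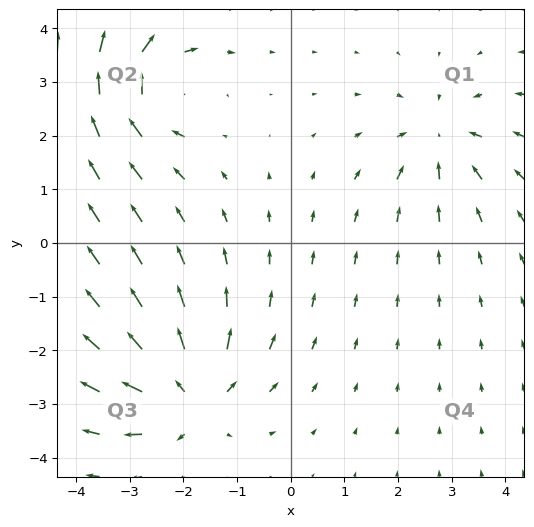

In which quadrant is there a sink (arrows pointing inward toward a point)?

Q1

The sink sits at approximately (2.8, 1.9), which lies in quadrant Q1. The divergence there is about -3, negative as expected for a sink.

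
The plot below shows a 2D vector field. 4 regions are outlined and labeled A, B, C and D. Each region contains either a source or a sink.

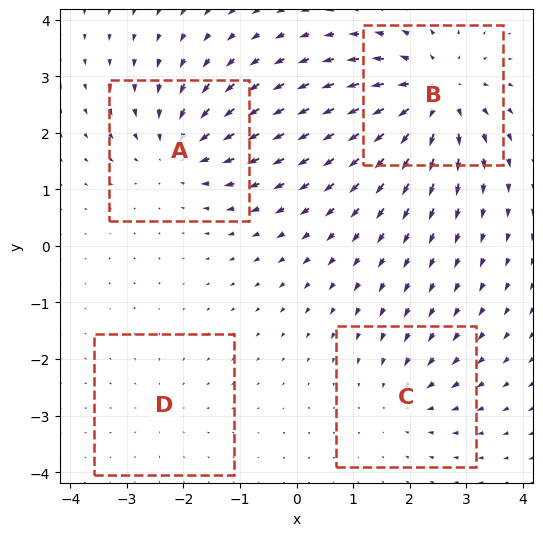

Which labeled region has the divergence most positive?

B

Divergence at each region's feature centre — A: about -5, B: about +7, C: about -3, D: about -2. Region B is most positive.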